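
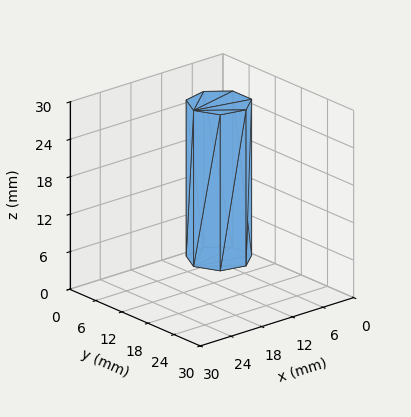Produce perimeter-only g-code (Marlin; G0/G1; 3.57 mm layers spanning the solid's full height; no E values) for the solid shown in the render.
Reading the render: the shape is a regular 7-sided prism (a cylinder approximated with 7 flat sides), circumscribed radius ≈ 5 mm, height ≈ 25 mm (dimensions read to the nearest mm from the axis ticks). For the g-code, the solid's height is divided into equal slices at the stated Δz and each level perimeter traced with G1 moves after a G0 lift.

; perimeter-only toolpath
G21 ; units = mm
G90 ; absolute positioning
G28 ; home
; layer 1
G0 Z3.57
G0 X10.00 Y5.00
G1 X8.12 Y8.91
G1 X3.89 Y9.87
G1 X0.50 Y7.17
G1 X0.50 Y2.83
G1 X3.89 Y0.13
G1 X8.12 Y1.09
G1 X10.00 Y5.00
; layer 2
G0 Z7.14
G0 X10.00 Y5.00
G1 X8.12 Y8.91
G1 X3.89 Y9.87
G1 X0.50 Y7.17
G1 X0.50 Y2.83
G1 X3.89 Y0.13
G1 X8.12 Y1.09
G1 X10.00 Y5.00
; layer 3
G0 Z10.71
G0 X10.00 Y5.00
G1 X8.12 Y8.91
G1 X3.89 Y9.87
G1 X0.50 Y7.17
G1 X0.50 Y2.83
G1 X3.89 Y0.13
G1 X8.12 Y1.09
G1 X10.00 Y5.00
; layer 4
G0 Z14.29
G0 X10.00 Y5.00
G1 X8.12 Y8.91
G1 X3.89 Y9.87
G1 X0.50 Y7.17
G1 X0.50 Y2.83
G1 X3.89 Y0.13
G1 X8.12 Y1.09
G1 X10.00 Y5.00
; layer 5
G0 Z17.86
G0 X10.00 Y5.00
G1 X8.12 Y8.91
G1 X3.89 Y9.87
G1 X0.50 Y7.17
G1 X0.50 Y2.83
G1 X3.89 Y0.13
G1 X8.12 Y1.09
G1 X10.00 Y5.00
; layer 6
G0 Z21.43
G0 X10.00 Y5.00
G1 X8.12 Y8.91
G1 X3.89 Y9.87
G1 X0.50 Y7.17
G1 X0.50 Y2.83
G1 X3.89 Y0.13
G1 X8.12 Y1.09
G1 X10.00 Y5.00
; layer 7
G0 Z25.00
G0 X10.00 Y5.00
G1 X8.12 Y8.91
G1 X3.89 Y9.87
G1 X0.50 Y7.17
G1 X0.50 Y2.83
G1 X3.89 Y0.13
G1 X8.12 Y1.09
G1 X10.00 Y5.00
M2 ; end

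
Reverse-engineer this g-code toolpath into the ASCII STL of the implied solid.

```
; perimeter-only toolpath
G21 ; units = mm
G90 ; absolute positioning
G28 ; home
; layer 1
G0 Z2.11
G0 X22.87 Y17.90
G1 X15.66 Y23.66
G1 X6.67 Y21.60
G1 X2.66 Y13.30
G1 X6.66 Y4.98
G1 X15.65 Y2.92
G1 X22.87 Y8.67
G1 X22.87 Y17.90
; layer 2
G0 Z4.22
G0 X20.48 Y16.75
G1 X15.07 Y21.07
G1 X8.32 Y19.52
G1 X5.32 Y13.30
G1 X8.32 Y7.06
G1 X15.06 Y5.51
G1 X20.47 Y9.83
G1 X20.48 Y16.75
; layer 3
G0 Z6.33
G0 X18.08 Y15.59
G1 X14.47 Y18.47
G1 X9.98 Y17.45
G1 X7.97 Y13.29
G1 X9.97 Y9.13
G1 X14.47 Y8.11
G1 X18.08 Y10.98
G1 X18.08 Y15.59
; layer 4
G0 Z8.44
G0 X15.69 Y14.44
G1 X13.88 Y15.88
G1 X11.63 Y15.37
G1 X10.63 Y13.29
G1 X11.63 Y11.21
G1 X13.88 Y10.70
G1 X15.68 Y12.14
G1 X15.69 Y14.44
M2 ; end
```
solid part
  facet normal 0.0000 0.0000 -1.0000
    outer loop
      vertex 5.01 23.68 0.00
      vertex 16.25 26.25 0.00
      vertex 25.27 19.05 0.00
    endloop
  endfacet
  facet normal 0.0000 0.0000 -1.0000
    outer loop
      vertex 0.00 13.30 0.00
      vertex 5.01 23.68 0.00
      vertex 25.27 19.05 0.00
    endloop
  endfacet
  facet normal 0.0000 0.0000 -1.0000
    outer loop
      vertex 5.00 2.90 0.00
      vertex 0.00 13.30 0.00
      vertex 25.27 19.05 0.00
    endloop
  endfacet
  facet normal 0.0000 0.0000 -1.0000
    outer loop
      vertex 16.24 0.33 0.00
      vertex 5.00 2.90 0.00
      vertex 25.27 19.05 0.00
    endloop
  endfacet
  facet normal 0.0000 0.0000 -1.0000
    outer loop
      vertex 25.26 7.52 0.00
      vertex 16.24 0.33 0.00
      vertex 25.27 19.05 0.00
    endloop
  endfacet
  facet normal 0.4124 0.5166 0.7504
    outer loop
      vertex 25.27 19.05 0.00
      vertex 16.25 26.25 0.00
      vertex 13.29 13.29 10.55
    endloop
  endfacet
  facet normal -0.1474 0.6444 0.7503
    outer loop
      vertex 16.25 26.25 0.00
      vertex 5.01 23.68 0.00
      vertex 13.29 13.29 10.55
    endloop
  endfacet
  facet normal -0.5954 0.2874 0.7503
    outer loop
      vertex 5.01 23.68 0.00
      vertex 0.00 13.30 0.00
      vertex 13.29 13.29 10.55
    endloop
  endfacet
  facet normal -0.5958 -0.2865 0.7503
    outer loop
      vertex 0.00 13.30 0.00
      vertex 5.00 2.90 0.00
      vertex 13.29 13.29 10.55
    endloop
  endfacet
  facet normal -0.1473 -0.6444 0.7504
    outer loop
      vertex 5.00 2.90 0.00
      vertex 16.24 0.33 0.00
      vertex 13.29 13.29 10.55
    endloop
  endfacet
  facet normal 0.4121 -0.5170 0.7503
    outer loop
      vertex 16.24 0.33 0.00
      vertex 25.26 7.52 0.00
      vertex 13.29 13.29 10.55
    endloop
  endfacet
  facet normal 0.6611 -0.0006 0.7503
    outer loop
      vertex 25.26 7.52 0.00
      vertex 25.27 19.05 0.00
      vertex 13.29 13.29 10.55
    endloop
  endfacet
endsolid part

The G0 Z moves step by Δz≈2.11 mm. The G1 loops shrink linearly with z, so the solid tapers from its base footprint up to z≈10.6. Closing with a flat bottom cap and the tapered top and triangulating gives 12 facets — a regular 7-sided pyramid, base circumscribed radius ≈ 13.3 mm, apex at z ≈ 10.6 mm.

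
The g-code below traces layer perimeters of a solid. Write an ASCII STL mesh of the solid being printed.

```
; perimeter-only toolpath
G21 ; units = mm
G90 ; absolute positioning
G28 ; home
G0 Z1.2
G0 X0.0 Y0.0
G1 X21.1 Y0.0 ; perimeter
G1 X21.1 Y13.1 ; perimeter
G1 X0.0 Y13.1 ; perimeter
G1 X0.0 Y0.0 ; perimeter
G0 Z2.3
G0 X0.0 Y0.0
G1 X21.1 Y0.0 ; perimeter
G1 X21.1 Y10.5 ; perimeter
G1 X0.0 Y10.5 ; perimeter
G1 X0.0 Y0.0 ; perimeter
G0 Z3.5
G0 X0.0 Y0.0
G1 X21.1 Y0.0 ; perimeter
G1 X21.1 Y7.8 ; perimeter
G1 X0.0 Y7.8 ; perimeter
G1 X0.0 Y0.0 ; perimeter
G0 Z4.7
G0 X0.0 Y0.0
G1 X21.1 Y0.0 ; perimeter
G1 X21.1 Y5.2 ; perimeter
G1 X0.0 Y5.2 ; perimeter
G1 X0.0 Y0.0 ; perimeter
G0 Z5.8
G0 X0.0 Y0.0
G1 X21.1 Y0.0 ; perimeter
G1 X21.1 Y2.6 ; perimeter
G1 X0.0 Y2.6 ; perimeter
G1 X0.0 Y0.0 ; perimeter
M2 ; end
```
solid part
  facet normal 0.0000 0.0000 -1.0000
    outer loop
      vertex 21.1 15.7 0.0
      vertex 21.1 0.0 0.0
      vertex 0.0 0.0 0.0
    endloop
  endfacet
  facet normal 0.0000 0.0000 -1.0000
    outer loop
      vertex 0.0 15.7 0.0
      vertex 21.1 15.7 0.0
      vertex 0.0 0.0 0.0
    endloop
  endfacet
  facet normal 0.0000 -1.0000 0.0000
    outer loop
      vertex 0.0 0.0 0.0
      vertex 21.1 0.0 0.0
      vertex 21.1 0.0 7.0
    endloop
  endfacet
  facet normal 0.0000 -1.0000 0.0000
    outer loop
      vertex 0.0 0.0 0.0
      vertex 21.1 0.0 7.0
      vertex 0.0 0.0 7.0
    endloop
  endfacet
  facet normal 0.0000 0.4072 0.9133
    outer loop
      vertex 0.0 0.0 7.0
      vertex 21.1 0.0 7.0
      vertex 21.1 15.7 0.0
    endloop
  endfacet
  facet normal 0.0000 0.4072 0.9133
    outer loop
      vertex 0.0 0.0 7.0
      vertex 21.1 15.7 0.0
      vertex 0.0 15.7 0.0
    endloop
  endfacet
  facet normal -1.0000 0.0000 0.0000
    outer loop
      vertex 0.0 0.0 7.0
      vertex 0.0 15.7 0.0
      vertex 0.0 0.0 0.0
    endloop
  endfacet
  facet normal 1.0000 0.0000 0.0000
    outer loop
      vertex 21.1 0.0 0.0
      vertex 21.1 15.7 0.0
      vertex 21.1 0.0 7.0
    endloop
  endfacet
endsolid part

The G0 Z moves step by Δz≈1.2 mm. The G1 loops shrink linearly with z, so the solid tapers from its base footprint up to z≈7. Closing with a flat bottom cap and the tapered top and triangulating gives 8 facets — a wedge (ramp): 21.1 × 15.7 mm base, rising to 7 mm along the y=0 edge and sloping linearly to z=0 at y=15.7.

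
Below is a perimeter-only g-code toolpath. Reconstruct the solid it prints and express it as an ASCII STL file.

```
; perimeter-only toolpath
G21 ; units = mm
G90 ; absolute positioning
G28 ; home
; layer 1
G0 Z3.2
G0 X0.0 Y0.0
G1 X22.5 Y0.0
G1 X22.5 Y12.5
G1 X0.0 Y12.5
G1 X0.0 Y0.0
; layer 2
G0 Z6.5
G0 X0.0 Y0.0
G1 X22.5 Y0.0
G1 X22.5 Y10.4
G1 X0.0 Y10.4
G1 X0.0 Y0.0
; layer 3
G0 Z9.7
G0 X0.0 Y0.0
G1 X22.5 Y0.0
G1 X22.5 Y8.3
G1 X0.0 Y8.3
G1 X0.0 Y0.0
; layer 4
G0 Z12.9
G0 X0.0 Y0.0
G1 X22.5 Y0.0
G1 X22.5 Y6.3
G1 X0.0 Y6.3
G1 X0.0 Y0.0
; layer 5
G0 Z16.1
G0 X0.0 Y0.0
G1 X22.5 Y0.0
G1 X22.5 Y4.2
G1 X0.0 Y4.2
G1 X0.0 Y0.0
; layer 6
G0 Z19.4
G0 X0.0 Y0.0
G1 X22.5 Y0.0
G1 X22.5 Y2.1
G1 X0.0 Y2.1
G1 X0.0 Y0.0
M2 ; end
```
solid part
  facet normal 0.0000 0.0000 -1.0000
    outer loop
      vertex 22.5 14.6 0.0
      vertex 22.5 0.0 0.0
      vertex 0.0 0.0 0.0
    endloop
  endfacet
  facet normal 0.0000 0.0000 -1.0000
    outer loop
      vertex 0.0 14.6 0.0
      vertex 22.5 14.6 0.0
      vertex 0.0 0.0 0.0
    endloop
  endfacet
  facet normal 0.0000 -1.0000 0.0000
    outer loop
      vertex 0.0 0.0 0.0
      vertex 22.5 0.0 0.0
      vertex 22.5 0.0 22.6
    endloop
  endfacet
  facet normal 0.0000 -1.0000 0.0000
    outer loop
      vertex 0.0 0.0 0.0
      vertex 22.5 0.0 22.6
      vertex 0.0 0.0 22.6
    endloop
  endfacet
  facet normal 0.0000 0.8400 0.5426
    outer loop
      vertex 0.0 0.0 22.6
      vertex 22.5 0.0 22.6
      vertex 22.5 14.6 0.0
    endloop
  endfacet
  facet normal 0.0000 0.8400 0.5426
    outer loop
      vertex 0.0 0.0 22.6
      vertex 22.5 14.6 0.0
      vertex 0.0 14.6 0.0
    endloop
  endfacet
  facet normal -1.0000 0.0000 0.0000
    outer loop
      vertex 0.0 0.0 22.6
      vertex 0.0 14.6 0.0
      vertex 0.0 0.0 0.0
    endloop
  endfacet
  facet normal 1.0000 0.0000 0.0000
    outer loop
      vertex 22.5 0.0 0.0
      vertex 22.5 14.6 0.0
      vertex 22.5 0.0 22.6
    endloop
  endfacet
endsolid part

The G0 Z moves step by Δz≈3.2 mm. The G1 loops shrink linearly with z, so the solid tapers from its base footprint up to z≈22.6. Closing with a flat bottom cap and the tapered top and triangulating gives 8 facets — a wedge (ramp): 22.5 × 14.6 mm base, rising to 22.6 mm along the y=0 edge and sloping linearly to z=0 at y=14.6.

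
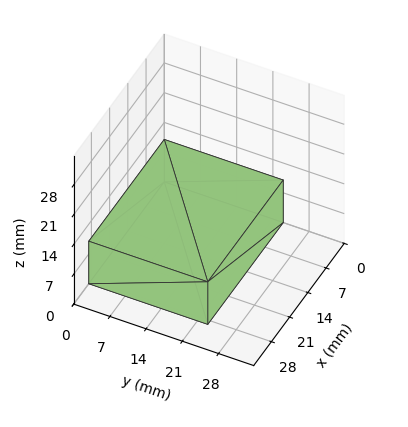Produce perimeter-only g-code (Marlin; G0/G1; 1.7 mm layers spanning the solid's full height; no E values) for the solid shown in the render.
Reading the render: the shape is a rectangular box, roughly 29 × 23 mm footprint and 10 mm tall (dimensions read to the nearest mm from the axis ticks). For the g-code, the solid's height is divided into equal slices at the stated Δz and each level perimeter traced with G1 moves after a G0 lift.

; perimeter-only toolpath
G21 ; units = mm
G90 ; absolute positioning
G28 ; home
; layer 1
G0 Z1.7
G0 X0.0 Y0.0
G1 X29.0 Y0.0
G1 X29.0 Y23.0
G1 X0.0 Y23.0
G1 X0.0 Y0.0
; layer 2
G0 Z3.3
G0 X0.0 Y0.0
G1 X29.0 Y0.0
G1 X29.0 Y23.0
G1 X0.0 Y23.0
G1 X0.0 Y0.0
; layer 3
G0 Z5.0
G0 X0.0 Y0.0
G1 X29.0 Y0.0
G1 X29.0 Y23.0
G1 X0.0 Y23.0
G1 X0.0 Y0.0
; layer 4
G0 Z6.7
G0 X0.0 Y0.0
G1 X29.0 Y0.0
G1 X29.0 Y23.0
G1 X0.0 Y23.0
G1 X0.0 Y0.0
; layer 5
G0 Z8.3
G0 X0.0 Y0.0
G1 X29.0 Y0.0
G1 X29.0 Y23.0
G1 X0.0 Y23.0
G1 X0.0 Y0.0
; layer 6
G0 Z10.0
G0 X0.0 Y0.0
G1 X29.0 Y0.0
G1 X29.0 Y23.0
G1 X0.0 Y23.0
G1 X0.0 Y0.0
M2 ; end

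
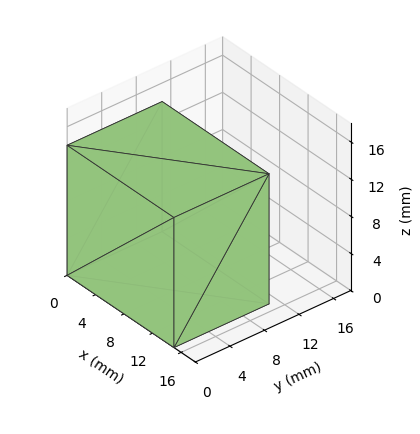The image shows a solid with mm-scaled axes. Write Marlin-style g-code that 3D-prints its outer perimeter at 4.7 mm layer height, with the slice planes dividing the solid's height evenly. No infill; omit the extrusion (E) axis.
Reading the render: the shape is a rectangular box, roughly 15 × 11 mm footprint and 14 mm tall (dimensions read to the nearest mm from the axis ticks). For the g-code, the solid's height is divided into equal slices at the stated Δz and each level perimeter traced with G1 moves after a G0 lift.

; perimeter-only toolpath
G21 ; units = mm
G90 ; absolute positioning
G28 ; home
; layer 1
G0 Z4.7
G0 X0.0 Y0.0
G1 X15.0 Y0.0
G1 X15.0 Y11.0
G1 X0.0 Y11.0
G1 X0.0 Y0.0
; layer 2
G0 Z9.3
G0 X0.0 Y0.0
G1 X15.0 Y0.0
G1 X15.0 Y11.0
G1 X0.0 Y11.0
G1 X0.0 Y0.0
; layer 3
G0 Z14.0
G0 X0.0 Y0.0
G1 X15.0 Y0.0
G1 X15.0 Y11.0
G1 X0.0 Y11.0
G1 X0.0 Y0.0
M2 ; end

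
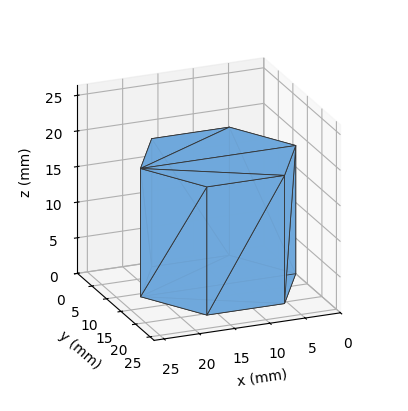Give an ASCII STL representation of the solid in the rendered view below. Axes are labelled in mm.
Reading the render: the shape is a regular 6-sided prism (a cylinder approximated with 6 flat sides), circumscribed radius ≈ 11 mm, height ≈ 18 mm (dimensions read to the nearest mm from the axis ticks). For the STL, each face is triangulated and given an outward normal.

solid part
  facet normal 0.0000 0.0000 -1.0000
    outer loop
      vertex 5.5 20.5 0.0
      vertex 16.5 20.5 0.0
      vertex 22.0 11.0 0.0
    endloop
  endfacet
  facet normal 0.0000 0.0000 -1.0000
    outer loop
      vertex 0.0 11.0 0.0
      vertex 5.5 20.5 0.0
      vertex 22.0 11.0 0.0
    endloop
  endfacet
  facet normal 0.0000 0.0000 -1.0000
    outer loop
      vertex 5.5 1.5 0.0
      vertex 0.0 11.0 0.0
      vertex 22.0 11.0 0.0
    endloop
  endfacet
  facet normal 0.0000 0.0000 -1.0000
    outer loop
      vertex 16.5 1.5 0.0
      vertex 5.5 1.5 0.0
      vertex 22.0 11.0 0.0
    endloop
  endfacet
  facet normal 0.0000 0.0000 1.0000
    outer loop
      vertex 22.0 11.0 18.0
      vertex 16.5 20.5 18.0
      vertex 5.5 20.5 18.0
    endloop
  endfacet
  facet normal 0.0000 0.0000 1.0000
    outer loop
      vertex 22.0 11.0 18.0
      vertex 5.5 20.5 18.0
      vertex 0.0 11.0 18.0
    endloop
  endfacet
  facet normal 0.0000 0.0000 1.0000
    outer loop
      vertex 22.0 11.0 18.0
      vertex 0.0 11.0 18.0
      vertex 5.5 1.5 18.0
    endloop
  endfacet
  facet normal 0.0000 0.0000 1.0000
    outer loop
      vertex 22.0 11.0 18.0
      vertex 5.5 1.5 18.0
      vertex 16.5 1.5 18.0
    endloop
  endfacet
  facet normal 0.8654 0.5010 0.0000
    outer loop
      vertex 22.0 11.0 0.0
      vertex 16.5 20.5 0.0
      vertex 16.5 20.5 18.0
    endloop
  endfacet
  facet normal 0.8654 0.5010 0.0000
    outer loop
      vertex 22.0 11.0 0.0
      vertex 16.5 20.5 18.0
      vertex 22.0 11.0 18.0
    endloop
  endfacet
  facet normal 0.0000 1.0000 0.0000
    outer loop
      vertex 16.5 20.5 0.0
      vertex 5.5 20.5 0.0
      vertex 5.5 20.5 18.0
    endloop
  endfacet
  facet normal 0.0000 1.0000 0.0000
    outer loop
      vertex 16.5 20.5 0.0
      vertex 5.5 20.5 18.0
      vertex 16.5 20.5 18.0
    endloop
  endfacet
  facet normal -0.8654 0.5010 0.0000
    outer loop
      vertex 5.5 20.5 0.0
      vertex 0.0 11.0 0.0
      vertex 0.0 11.0 18.0
    endloop
  endfacet
  facet normal -0.8654 0.5010 0.0000
    outer loop
      vertex 5.5 20.5 0.0
      vertex 0.0 11.0 18.0
      vertex 5.5 20.5 18.0
    endloop
  endfacet
  facet normal -0.8654 -0.5010 0.0000
    outer loop
      vertex 0.0 11.0 0.0
      vertex 5.5 1.5 0.0
      vertex 5.5 1.5 18.0
    endloop
  endfacet
  facet normal -0.8654 -0.5010 0.0000
    outer loop
      vertex 0.0 11.0 0.0
      vertex 5.5 1.5 18.0
      vertex 0.0 11.0 18.0
    endloop
  endfacet
  facet normal 0.0000 -1.0000 0.0000
    outer loop
      vertex 5.5 1.5 0.0
      vertex 16.5 1.5 0.0
      vertex 16.5 1.5 18.0
    endloop
  endfacet
  facet normal 0.0000 -1.0000 0.0000
    outer loop
      vertex 5.5 1.5 0.0
      vertex 16.5 1.5 18.0
      vertex 5.5 1.5 18.0
    endloop
  endfacet
  facet normal 0.8654 -0.5010 0.0000
    outer loop
      vertex 16.5 1.5 0.0
      vertex 22.0 11.0 0.0
      vertex 22.0 11.0 18.0
    endloop
  endfacet
  facet normal 0.8654 -0.5010 0.0000
    outer loop
      vertex 16.5 1.5 0.0
      vertex 22.0 11.0 18.0
      vertex 16.5 1.5 18.0
    endloop
  endfacet
endsolid part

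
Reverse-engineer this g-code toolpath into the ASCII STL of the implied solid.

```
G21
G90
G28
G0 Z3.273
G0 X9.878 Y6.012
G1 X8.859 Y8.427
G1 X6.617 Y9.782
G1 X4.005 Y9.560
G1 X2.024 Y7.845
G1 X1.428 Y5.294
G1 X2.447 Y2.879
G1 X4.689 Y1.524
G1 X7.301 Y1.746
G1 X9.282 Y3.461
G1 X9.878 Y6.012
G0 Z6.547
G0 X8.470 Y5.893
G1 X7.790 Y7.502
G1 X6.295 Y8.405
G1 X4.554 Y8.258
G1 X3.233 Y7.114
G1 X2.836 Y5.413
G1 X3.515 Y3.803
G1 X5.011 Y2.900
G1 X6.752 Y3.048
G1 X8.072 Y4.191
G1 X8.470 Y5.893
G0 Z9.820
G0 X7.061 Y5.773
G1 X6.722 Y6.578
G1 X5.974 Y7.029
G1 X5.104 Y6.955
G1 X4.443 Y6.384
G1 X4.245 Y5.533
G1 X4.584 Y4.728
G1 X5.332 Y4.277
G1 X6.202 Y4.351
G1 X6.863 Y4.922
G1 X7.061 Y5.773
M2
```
solid part
  facet normal 0.0000 0.0000 -1.0000
    outer loop
      vertex 6.938 11.158 0.000
      vertex 9.928 9.352 0.000
      vertex 11.286 6.132 0.000
    endloop
  endfacet
  facet normal 0.0000 0.0000 -1.0000
    outer loop
      vertex 3.456 10.862 0.000
      vertex 6.938 11.158 0.000
      vertex 11.286 6.132 0.000
    endloop
  endfacet
  facet normal 0.0000 0.0000 -1.0000
    outer loop
      vertex 0.814 8.576 0.000
      vertex 3.456 10.862 0.000
      vertex 11.286 6.132 0.000
    endloop
  endfacet
  facet normal 0.0000 0.0000 -1.0000
    outer loop
      vertex 0.020 5.174 0.000
      vertex 0.814 8.576 0.000
      vertex 11.286 6.132 0.000
    endloop
  endfacet
  facet normal 0.0000 0.0000 -1.0000
    outer loop
      vertex 1.378 1.954 0.000
      vertex 0.020 5.174 0.000
      vertex 11.286 6.132 0.000
    endloop
  endfacet
  facet normal 0.0000 0.0000 -1.0000
    outer loop
      vertex 4.368 0.148 0.000
      vertex 1.378 1.954 0.000
      vertex 11.286 6.132 0.000
    endloop
  endfacet
  facet normal 0.0000 0.0000 -1.0000
    outer loop
      vertex 7.850 0.444 0.000
      vertex 4.368 0.148 0.000
      vertex 11.286 6.132 0.000
    endloop
  endfacet
  facet normal 0.0000 0.0000 -1.0000
    outer loop
      vertex 10.492 2.730 0.000
      vertex 7.850 0.444 0.000
      vertex 11.286 6.132 0.000
    endloop
  endfacet
  facet normal 0.8524 0.3595 0.3798
    outer loop
      vertex 11.286 6.132 0.000
      vertex 9.928 9.352 0.000
      vertex 5.653 5.653 13.094
    endloop
  endfacet
  facet normal 0.4783 0.7918 0.3798
    outer loop
      vertex 9.928 9.352 0.000
      vertex 6.938 11.158 0.000
      vertex 5.653 5.653 13.094
    endloop
  endfacet
  facet normal -0.0784 0.9217 0.3798
    outer loop
      vertex 6.938 11.158 0.000
      vertex 3.456 10.862 0.000
      vertex 5.653 5.653 13.094
    endloop
  endfacet
  facet normal -0.6053 0.6995 0.3798
    outer loop
      vertex 3.456 10.862 0.000
      vertex 0.814 8.576 0.000
      vertex 5.653 5.653 13.094
    endloop
  endfacet
  facet normal -0.9008 0.2102 0.3798
    outer loop
      vertex 0.814 8.576 0.000
      vertex 0.020 5.174 0.000
      vertex 5.653 5.653 13.094
    endloop
  endfacet
  facet normal -0.8524 -0.3595 0.3798
    outer loop
      vertex 0.020 5.174 0.000
      vertex 1.378 1.954 0.000
      vertex 5.653 5.653 13.094
    endloop
  endfacet
  facet normal -0.4783 -0.7918 0.3798
    outer loop
      vertex 1.378 1.954 0.000
      vertex 4.368 0.148 0.000
      vertex 5.653 5.653 13.094
    endloop
  endfacet
  facet normal 0.0784 -0.9217 0.3798
    outer loop
      vertex 4.368 0.148 0.000
      vertex 7.850 0.444 0.000
      vertex 5.653 5.653 13.094
    endloop
  endfacet
  facet normal 0.6053 -0.6995 0.3798
    outer loop
      vertex 7.850 0.444 0.000
      vertex 10.492 2.730 0.000
      vertex 5.653 5.653 13.094
    endloop
  endfacet
  facet normal 0.9008 -0.2102 0.3798
    outer loop
      vertex 10.492 2.730 0.000
      vertex 11.286 6.132 0.000
      vertex 5.653 5.653 13.094
    endloop
  endfacet
endsolid part

The G0 Z moves step by Δz≈3.273 mm. The G1 loops shrink linearly with z, so the solid tapers from its base footprint up to z≈13.1. Closing with a flat bottom cap and the tapered top and triangulating gives 18 facets — a regular 10-sided pyramid, base circumscribed radius ≈ 5.65 mm, apex at z ≈ 13.1 mm.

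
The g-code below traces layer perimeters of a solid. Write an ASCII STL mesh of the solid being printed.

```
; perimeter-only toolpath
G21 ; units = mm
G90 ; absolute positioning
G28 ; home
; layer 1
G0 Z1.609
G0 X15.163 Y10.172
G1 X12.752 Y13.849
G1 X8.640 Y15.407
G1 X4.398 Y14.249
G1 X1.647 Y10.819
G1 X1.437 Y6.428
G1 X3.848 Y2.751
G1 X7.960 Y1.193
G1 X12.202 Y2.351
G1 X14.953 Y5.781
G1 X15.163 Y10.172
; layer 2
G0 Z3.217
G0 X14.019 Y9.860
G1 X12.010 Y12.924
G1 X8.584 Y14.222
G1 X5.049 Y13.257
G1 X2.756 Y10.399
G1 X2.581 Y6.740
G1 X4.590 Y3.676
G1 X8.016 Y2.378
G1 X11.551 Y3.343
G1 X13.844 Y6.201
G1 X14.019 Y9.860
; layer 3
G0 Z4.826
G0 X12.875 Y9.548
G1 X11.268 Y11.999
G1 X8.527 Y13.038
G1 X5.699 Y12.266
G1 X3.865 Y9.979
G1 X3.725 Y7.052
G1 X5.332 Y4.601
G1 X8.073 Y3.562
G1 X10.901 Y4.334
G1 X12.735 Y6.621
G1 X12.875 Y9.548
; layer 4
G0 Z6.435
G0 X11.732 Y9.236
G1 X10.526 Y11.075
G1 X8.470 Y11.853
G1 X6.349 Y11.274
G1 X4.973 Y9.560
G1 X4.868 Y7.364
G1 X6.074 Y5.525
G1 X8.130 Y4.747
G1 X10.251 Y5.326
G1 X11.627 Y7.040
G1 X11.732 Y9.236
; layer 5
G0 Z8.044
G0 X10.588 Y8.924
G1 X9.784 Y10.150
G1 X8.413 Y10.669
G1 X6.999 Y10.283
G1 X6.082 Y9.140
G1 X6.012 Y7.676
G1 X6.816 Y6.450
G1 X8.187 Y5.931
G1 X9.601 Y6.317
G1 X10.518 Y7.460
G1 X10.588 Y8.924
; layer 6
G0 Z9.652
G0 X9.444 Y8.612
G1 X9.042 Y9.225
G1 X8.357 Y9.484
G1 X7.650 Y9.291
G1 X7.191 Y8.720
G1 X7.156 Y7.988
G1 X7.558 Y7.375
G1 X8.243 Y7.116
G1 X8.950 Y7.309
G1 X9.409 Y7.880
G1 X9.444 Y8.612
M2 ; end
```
solid part
  facet normal 0.0000 0.0000 -1.0000
    outer loop
      vertex 8.697 16.591 0.000
      vertex 13.494 14.774 0.000
      vertex 16.307 10.484 0.000
    endloop
  endfacet
  facet normal 0.0000 0.0000 -1.0000
    outer loop
      vertex 3.748 15.240 0.000
      vertex 8.697 16.591 0.000
      vertex 16.307 10.484 0.000
    endloop
  endfacet
  facet normal 0.0000 0.0000 -1.0000
    outer loop
      vertex 0.538 11.239 0.000
      vertex 3.748 15.240 0.000
      vertex 16.307 10.484 0.000
    endloop
  endfacet
  facet normal 0.0000 0.0000 -1.0000
    outer loop
      vertex 0.293 6.116 0.000
      vertex 0.538 11.239 0.000
      vertex 16.307 10.484 0.000
    endloop
  endfacet
  facet normal 0.0000 0.0000 -1.0000
    outer loop
      vertex 3.106 1.826 0.000
      vertex 0.293 6.116 0.000
      vertex 16.307 10.484 0.000
    endloop
  endfacet
  facet normal 0.0000 0.0000 -1.0000
    outer loop
      vertex 7.903 0.009 0.000
      vertex 3.106 1.826 0.000
      vertex 16.307 10.484 0.000
    endloop
  endfacet
  facet normal 0.0000 0.0000 -1.0000
    outer loop
      vertex 12.852 1.360 0.000
      vertex 7.903 0.009 0.000
      vertex 16.307 10.484 0.000
    endloop
  endfacet
  facet normal 0.0000 0.0000 -1.0000
    outer loop
      vertex 16.062 5.361 0.000
      vertex 12.852 1.360 0.000
      vertex 16.307 10.484 0.000
    endloop
  endfacet
  facet normal 0.6848 0.4490 0.5740
    outer loop
      vertex 16.307 10.484 0.000
      vertex 13.494 14.774 0.000
      vertex 8.300 8.300 11.261
    endloop
  endfacet
  facet normal 0.2901 0.7658 0.5740
    outer loop
      vertex 13.494 14.774 0.000
      vertex 8.697 16.591 0.000
      vertex 8.300 8.300 11.261
    endloop
  endfacet
  facet normal -0.2156 0.7899 0.5740
    outer loop
      vertex 8.697 16.591 0.000
      vertex 3.748 15.240 0.000
      vertex 8.300 8.300 11.261
    endloop
  endfacet
  facet normal -0.6387 0.5124 0.5740
    outer loop
      vertex 3.748 15.240 0.000
      vertex 0.538 11.239 0.000
      vertex 8.300 8.300 11.261
    endloop
  endfacet
  facet normal -0.8179 0.0391 0.5740
    outer loop
      vertex 0.538 11.239 0.000
      vertex 0.293 6.116 0.000
      vertex 8.300 8.300 11.261
    endloop
  endfacet
  facet normal -0.6848 -0.4490 0.5740
    outer loop
      vertex 0.293 6.116 0.000
      vertex 3.106 1.826 0.000
      vertex 8.300 8.300 11.261
    endloop
  endfacet
  facet normal -0.2901 -0.7658 0.5740
    outer loop
      vertex 3.106 1.826 0.000
      vertex 7.903 0.009 0.000
      vertex 8.300 8.300 11.261
    endloop
  endfacet
  facet normal 0.2156 -0.7899 0.5740
    outer loop
      vertex 7.903 0.009 0.000
      vertex 12.852 1.360 0.000
      vertex 8.300 8.300 11.261
    endloop
  endfacet
  facet normal 0.6387 -0.5124 0.5740
    outer loop
      vertex 12.852 1.360 0.000
      vertex 16.062 5.361 0.000
      vertex 8.300 8.300 11.261
    endloop
  endfacet
  facet normal 0.8179 -0.0391 0.5740
    outer loop
      vertex 16.062 5.361 0.000
      vertex 16.307 10.484 0.000
      vertex 8.300 8.300 11.261
    endloop
  endfacet
endsolid part

The G0 Z moves step by Δz≈1.609 mm. The G1 loops shrink linearly with z, so the solid tapers from its base footprint up to z≈11.3. Closing with a flat bottom cap and the tapered top and triangulating gives 18 facets — a regular 10-sided pyramid, base circumscribed radius ≈ 8.3 mm, apex at z ≈ 11.3 mm.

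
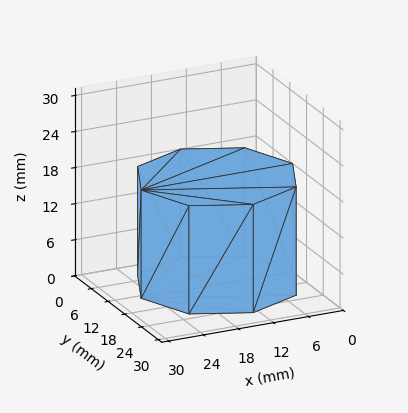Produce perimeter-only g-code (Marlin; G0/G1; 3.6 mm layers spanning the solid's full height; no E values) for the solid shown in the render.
Reading the render: the shape is a regular 8-sided prism (a cylinder approximated with 8 flat sides), circumscribed radius ≈ 13 mm, height ≈ 18 mm (dimensions read to the nearest mm from the axis ticks). For the g-code, the solid's height is divided into equal slices at the stated Δz and each level perimeter traced with G1 moves after a G0 lift.

; perimeter-only toolpath
G21 ; units = mm
G90 ; absolute positioning
G28 ; home
; layer 1
G0 Z3.6
G0 X26.0 Y13.0
G1 X22.2 Y22.2
G1 X13.0 Y26.0
G1 X3.8 Y22.2
G1 X0.0 Y13.0
G1 X3.8 Y3.8
G1 X13.0 Y0.0
G1 X22.2 Y3.8
G1 X26.0 Y13.0
; layer 2
G0 Z7.2
G0 X26.0 Y13.0
G1 X22.2 Y22.2
G1 X13.0 Y26.0
G1 X3.8 Y22.2
G1 X0.0 Y13.0
G1 X3.8 Y3.8
G1 X13.0 Y0.0
G1 X22.2 Y3.8
G1 X26.0 Y13.0
; layer 3
G0 Z10.8
G0 X26.0 Y13.0
G1 X22.2 Y22.2
G1 X13.0 Y26.0
G1 X3.8 Y22.2
G1 X0.0 Y13.0
G1 X3.8 Y3.8
G1 X13.0 Y0.0
G1 X22.2 Y3.8
G1 X26.0 Y13.0
; layer 4
G0 Z14.4
G0 X26.0 Y13.0
G1 X22.2 Y22.2
G1 X13.0 Y26.0
G1 X3.8 Y22.2
G1 X0.0 Y13.0
G1 X3.8 Y3.8
G1 X13.0 Y0.0
G1 X22.2 Y3.8
G1 X26.0 Y13.0
; layer 5
G0 Z18.0
G0 X26.0 Y13.0
G1 X22.2 Y22.2
G1 X13.0 Y26.0
G1 X3.8 Y22.2
G1 X0.0 Y13.0
G1 X3.8 Y3.8
G1 X13.0 Y0.0
G1 X22.2 Y3.8
G1 X26.0 Y13.0
M2 ; end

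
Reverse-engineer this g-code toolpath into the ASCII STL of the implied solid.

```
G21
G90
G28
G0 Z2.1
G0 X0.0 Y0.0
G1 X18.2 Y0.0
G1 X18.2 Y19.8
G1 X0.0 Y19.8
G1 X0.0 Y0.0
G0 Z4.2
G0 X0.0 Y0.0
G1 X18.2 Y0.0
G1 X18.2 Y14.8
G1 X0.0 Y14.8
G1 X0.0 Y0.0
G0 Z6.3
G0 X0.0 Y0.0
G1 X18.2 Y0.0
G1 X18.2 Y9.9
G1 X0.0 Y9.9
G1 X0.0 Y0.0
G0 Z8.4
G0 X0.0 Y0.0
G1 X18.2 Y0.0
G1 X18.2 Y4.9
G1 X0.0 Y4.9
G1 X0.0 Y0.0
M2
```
solid part
  facet normal 0.0000 0.0000 -1.0000
    outer loop
      vertex 18.2 24.7 0.0
      vertex 18.2 0.0 0.0
      vertex 0.0 0.0 0.0
    endloop
  endfacet
  facet normal 0.0000 0.0000 -1.0000
    outer loop
      vertex 0.0 24.7 0.0
      vertex 18.2 24.7 0.0
      vertex 0.0 0.0 0.0
    endloop
  endfacet
  facet normal 0.0000 -1.0000 0.0000
    outer loop
      vertex 0.0 0.0 0.0
      vertex 18.2 0.0 0.0
      vertex 18.2 0.0 10.5
    endloop
  endfacet
  facet normal 0.0000 -1.0000 0.0000
    outer loop
      vertex 0.0 0.0 0.0
      vertex 18.2 0.0 10.5
      vertex 0.0 0.0 10.5
    endloop
  endfacet
  facet normal 0.0000 0.3912 0.9203
    outer loop
      vertex 0.0 0.0 10.5
      vertex 18.2 0.0 10.5
      vertex 18.2 24.7 0.0
    endloop
  endfacet
  facet normal 0.0000 0.3912 0.9203
    outer loop
      vertex 0.0 0.0 10.5
      vertex 18.2 24.7 0.0
      vertex 0.0 24.7 0.0
    endloop
  endfacet
  facet normal -1.0000 0.0000 0.0000
    outer loop
      vertex 0.0 0.0 10.5
      vertex 0.0 24.7 0.0
      vertex 0.0 0.0 0.0
    endloop
  endfacet
  facet normal 1.0000 0.0000 0.0000
    outer loop
      vertex 18.2 0.0 0.0
      vertex 18.2 24.7 0.0
      vertex 18.2 0.0 10.5
    endloop
  endfacet
endsolid part

The G0 Z moves step by Δz≈2.1 mm. The G1 loops shrink linearly with z, so the solid tapers from its base footprint up to z≈10.5. Closing with a flat bottom cap and the tapered top and triangulating gives 8 facets — a wedge (ramp): 18.2 × 24.7 mm base, rising to 10.5 mm along the y=0 edge and sloping linearly to z=0 at y=24.7.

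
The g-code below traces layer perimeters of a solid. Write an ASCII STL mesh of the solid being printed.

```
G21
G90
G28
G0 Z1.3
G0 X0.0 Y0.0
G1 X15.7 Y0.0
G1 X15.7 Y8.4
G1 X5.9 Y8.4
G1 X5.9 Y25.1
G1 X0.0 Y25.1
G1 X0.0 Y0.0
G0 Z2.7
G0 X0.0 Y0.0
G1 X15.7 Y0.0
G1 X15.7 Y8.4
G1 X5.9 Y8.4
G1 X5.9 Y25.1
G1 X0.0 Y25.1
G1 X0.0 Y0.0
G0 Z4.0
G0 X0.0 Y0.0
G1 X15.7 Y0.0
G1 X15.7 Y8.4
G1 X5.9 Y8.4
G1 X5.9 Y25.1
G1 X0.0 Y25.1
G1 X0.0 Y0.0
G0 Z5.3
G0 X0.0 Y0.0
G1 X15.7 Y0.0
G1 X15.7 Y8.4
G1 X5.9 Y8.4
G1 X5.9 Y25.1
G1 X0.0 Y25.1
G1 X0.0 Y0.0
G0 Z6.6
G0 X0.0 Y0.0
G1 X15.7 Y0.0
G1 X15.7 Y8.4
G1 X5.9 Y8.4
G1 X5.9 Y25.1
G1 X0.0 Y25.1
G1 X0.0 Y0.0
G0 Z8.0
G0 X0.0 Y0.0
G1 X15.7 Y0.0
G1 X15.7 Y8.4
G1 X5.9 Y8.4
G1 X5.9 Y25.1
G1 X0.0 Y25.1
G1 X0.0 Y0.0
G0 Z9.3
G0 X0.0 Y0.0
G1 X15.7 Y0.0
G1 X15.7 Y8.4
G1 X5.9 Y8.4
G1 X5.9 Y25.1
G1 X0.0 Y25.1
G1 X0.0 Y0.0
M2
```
solid part
  facet normal 0.0000 0.0000 -1.0000
    outer loop
      vertex 15.7 8.4 0.0
      vertex 15.7 0.0 0.0
      vertex 0.0 0.0 0.0
    endloop
  endfacet
  facet normal 0.0000 0.0000 -1.0000
    outer loop
      vertex 5.9 8.4 0.0
      vertex 15.7 8.4 0.0
      vertex 0.0 0.0 0.0
    endloop
  endfacet
  facet normal 0.0000 0.0000 -1.0000
    outer loop
      vertex 5.9 25.1 0.0
      vertex 5.9 8.4 0.0
      vertex 0.0 0.0 0.0
    endloop
  endfacet
  facet normal 0.0000 0.0000 -1.0000
    outer loop
      vertex 0.0 25.1 0.0
      vertex 5.9 25.1 0.0
      vertex 0.0 0.0 0.0
    endloop
  endfacet
  facet normal 0.0000 0.0000 1.0000
    outer loop
      vertex 0.0 0.0 9.3
      vertex 15.7 0.0 9.3
      vertex 15.7 8.4 9.3
    endloop
  endfacet
  facet normal 0.0000 0.0000 1.0000
    outer loop
      vertex 0.0 0.0 9.3
      vertex 15.7 8.4 9.3
      vertex 5.9 8.4 9.3
    endloop
  endfacet
  facet normal 0.0000 0.0000 1.0000
    outer loop
      vertex 0.0 0.0 9.3
      vertex 5.9 8.4 9.3
      vertex 5.9 25.1 9.3
    endloop
  endfacet
  facet normal 0.0000 0.0000 1.0000
    outer loop
      vertex 0.0 0.0 9.3
      vertex 5.9 25.1 9.3
      vertex 0.0 25.1 9.3
    endloop
  endfacet
  facet normal 0.0000 -1.0000 0.0000
    outer loop
      vertex 0.0 0.0 0.0
      vertex 15.7 0.0 0.0
      vertex 15.7 0.0 9.3
    endloop
  endfacet
  facet normal 0.0000 -1.0000 0.0000
    outer loop
      vertex 0.0 0.0 0.0
      vertex 15.7 0.0 9.3
      vertex 0.0 0.0 9.3
    endloop
  endfacet
  facet normal 1.0000 0.0000 0.0000
    outer loop
      vertex 15.7 0.0 0.0
      vertex 15.7 8.4 0.0
      vertex 15.7 8.4 9.3
    endloop
  endfacet
  facet normal 1.0000 0.0000 0.0000
    outer loop
      vertex 15.7 0.0 0.0
      vertex 15.7 8.4 9.3
      vertex 15.7 0.0 9.3
    endloop
  endfacet
  facet normal 0.0000 1.0000 0.0000
    outer loop
      vertex 15.7 8.4 0.0
      vertex 5.9 8.4 0.0
      vertex 5.9 8.4 9.3
    endloop
  endfacet
  facet normal 0.0000 1.0000 0.0000
    outer loop
      vertex 15.7 8.4 0.0
      vertex 5.9 8.4 9.3
      vertex 15.7 8.4 9.3
    endloop
  endfacet
  facet normal 1.0000 0.0000 0.0000
    outer loop
      vertex 5.9 8.4 0.0
      vertex 5.9 25.1 0.0
      vertex 5.9 25.1 9.3
    endloop
  endfacet
  facet normal 1.0000 0.0000 0.0000
    outer loop
      vertex 5.9 8.4 0.0
      vertex 5.9 25.1 9.3
      vertex 5.9 8.4 9.3
    endloop
  endfacet
  facet normal 0.0000 1.0000 0.0000
    outer loop
      vertex 5.9 25.1 0.0
      vertex 0.0 25.1 0.0
      vertex 0.0 25.1 9.3
    endloop
  endfacet
  facet normal 0.0000 1.0000 0.0000
    outer loop
      vertex 5.9 25.1 0.0
      vertex 0.0 25.1 9.3
      vertex 5.9 25.1 9.3
    endloop
  endfacet
  facet normal -1.0000 0.0000 0.0000
    outer loop
      vertex 0.0 25.1 0.0
      vertex 0.0 0.0 0.0
      vertex 0.0 0.0 9.3
    endloop
  endfacet
  facet normal -1.0000 0.0000 0.0000
    outer loop
      vertex 0.0 25.1 0.0
      vertex 0.0 0.0 9.3
      vertex 0.0 25.1 9.3
    endloop
  endfacet
endsolid part

The G0 Z moves step by Δz≈1.3 mm. Every layer's G1 loop is the same polygon, so the solid is a straight extrusion of it from z=0 to z≈9.3. Closing with flat bottom and top caps and triangulating gives 20 facets — an L-shaped prism: outer 15.7 × 25.1 mm, arm thicknesses ≈ 8.4 mm (horizontal) and 5.9 mm (vertical), extruded 9.3 mm in z.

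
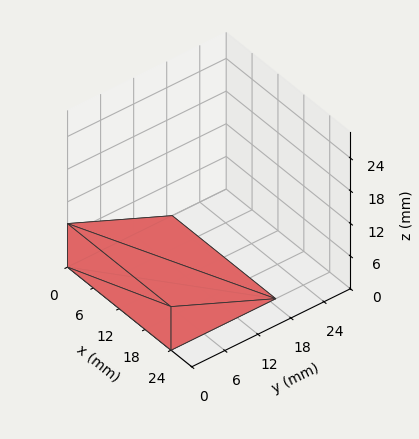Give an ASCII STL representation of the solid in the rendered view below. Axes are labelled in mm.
Reading the render: the shape is a wedge (ramp): 24 × 19 mm base, rising to 8 mm along the y=0 edge and sloping linearly to z=0 at y=19 (dimensions read to the nearest mm from the axis ticks). For the STL, each face is triangulated and given an outward normal.

solid part
  facet normal 0.0000 0.0000 -1.0000
    outer loop
      vertex 24.000 19.000 0.000
      vertex 24.000 0.000 0.000
      vertex 0.000 0.000 0.000
    endloop
  endfacet
  facet normal 0.0000 0.0000 -1.0000
    outer loop
      vertex 0.000 19.000 0.000
      vertex 24.000 19.000 0.000
      vertex 0.000 0.000 0.000
    endloop
  endfacet
  facet normal 0.0000 -1.0000 0.0000
    outer loop
      vertex 0.000 0.000 0.000
      vertex 24.000 0.000 0.000
      vertex 24.000 0.000 8.000
    endloop
  endfacet
  facet normal 0.0000 -1.0000 0.0000
    outer loop
      vertex 0.000 0.000 0.000
      vertex 24.000 0.000 8.000
      vertex 0.000 0.000 8.000
    endloop
  endfacet
  facet normal 0.0000 0.3881 0.9216
    outer loop
      vertex 0.000 0.000 8.000
      vertex 24.000 0.000 8.000
      vertex 24.000 19.000 0.000
    endloop
  endfacet
  facet normal 0.0000 0.3881 0.9216
    outer loop
      vertex 0.000 0.000 8.000
      vertex 24.000 19.000 0.000
      vertex 0.000 19.000 0.000
    endloop
  endfacet
  facet normal -1.0000 0.0000 0.0000
    outer loop
      vertex 0.000 0.000 8.000
      vertex 0.000 19.000 0.000
      vertex 0.000 0.000 0.000
    endloop
  endfacet
  facet normal 1.0000 0.0000 0.0000
    outer loop
      vertex 24.000 0.000 0.000
      vertex 24.000 19.000 0.000
      vertex 24.000 0.000 8.000
    endloop
  endfacet
endsolid part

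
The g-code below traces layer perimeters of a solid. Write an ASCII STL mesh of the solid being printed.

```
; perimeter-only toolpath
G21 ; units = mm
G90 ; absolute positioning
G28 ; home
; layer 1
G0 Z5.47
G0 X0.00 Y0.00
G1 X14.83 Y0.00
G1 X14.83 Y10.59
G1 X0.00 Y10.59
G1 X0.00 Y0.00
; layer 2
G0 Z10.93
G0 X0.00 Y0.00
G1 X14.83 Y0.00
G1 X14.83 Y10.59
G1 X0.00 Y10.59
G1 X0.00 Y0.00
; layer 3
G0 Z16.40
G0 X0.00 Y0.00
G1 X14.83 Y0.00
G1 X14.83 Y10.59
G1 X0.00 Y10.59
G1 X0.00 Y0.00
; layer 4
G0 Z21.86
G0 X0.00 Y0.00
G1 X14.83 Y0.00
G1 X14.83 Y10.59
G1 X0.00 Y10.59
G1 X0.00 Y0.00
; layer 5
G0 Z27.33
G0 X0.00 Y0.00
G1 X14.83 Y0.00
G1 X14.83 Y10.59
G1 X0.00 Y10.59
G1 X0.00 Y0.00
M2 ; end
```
solid part
  facet normal 0.0000 0.0000 -1.0000
    outer loop
      vertex 14.83 10.59 0.00
      vertex 14.83 0.00 0.00
      vertex 0.00 0.00 0.00
    endloop
  endfacet
  facet normal 0.0000 0.0000 -1.0000
    outer loop
      vertex 0.00 10.59 0.00
      vertex 14.83 10.59 0.00
      vertex 0.00 0.00 0.00
    endloop
  endfacet
  facet normal 0.0000 0.0000 1.0000
    outer loop
      vertex 0.00 0.00 27.33
      vertex 14.83 0.00 27.33
      vertex 14.83 10.59 27.33
    endloop
  endfacet
  facet normal 0.0000 0.0000 1.0000
    outer loop
      vertex 0.00 0.00 27.33
      vertex 14.83 10.59 27.33
      vertex 0.00 10.59 27.33
    endloop
  endfacet
  facet normal 0.0000 -1.0000 0.0000
    outer loop
      vertex 0.00 0.00 0.00
      vertex 14.83 0.00 0.00
      vertex 14.83 0.00 27.33
    endloop
  endfacet
  facet normal 0.0000 -1.0000 0.0000
    outer loop
      vertex 0.00 0.00 0.00
      vertex 14.83 0.00 27.33
      vertex 0.00 0.00 27.33
    endloop
  endfacet
  facet normal 0.0000 1.0000 0.0000
    outer loop
      vertex 14.83 10.59 27.33
      vertex 14.83 10.59 0.00
      vertex 0.00 10.59 0.00
    endloop
  endfacet
  facet normal 0.0000 1.0000 0.0000
    outer loop
      vertex 0.00 10.59 27.33
      vertex 14.83 10.59 27.33
      vertex 0.00 10.59 0.00
    endloop
  endfacet
  facet normal -1.0000 0.0000 0.0000
    outer loop
      vertex 0.00 10.59 27.33
      vertex 0.00 10.59 0.00
      vertex 0.00 0.00 0.00
    endloop
  endfacet
  facet normal -1.0000 0.0000 0.0000
    outer loop
      vertex 0.00 0.00 27.33
      vertex 0.00 10.59 27.33
      vertex 0.00 0.00 0.00
    endloop
  endfacet
  facet normal 1.0000 0.0000 0.0000
    outer loop
      vertex 14.83 0.00 0.00
      vertex 14.83 10.59 0.00
      vertex 14.83 10.59 27.33
    endloop
  endfacet
  facet normal 1.0000 0.0000 0.0000
    outer loop
      vertex 14.83 0.00 0.00
      vertex 14.83 10.59 27.33
      vertex 14.83 0.00 27.33
    endloop
  endfacet
endsolid part

The G0 Z moves step by Δz≈5.47 mm. Every layer's G1 loop is the same polygon, so the solid is a straight extrusion of it from z=0 to z≈27.3. Closing with flat bottom and top caps and triangulating gives 12 facets — a rectangular box, roughly 14.8 × 10.6 mm footprint and 27.3 mm tall.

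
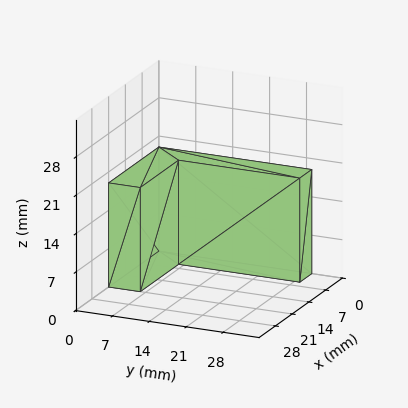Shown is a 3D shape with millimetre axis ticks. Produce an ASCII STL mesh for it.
Reading the render: the shape is an L-shaped prism: outer 21 × 29 mm, arm thicknesses ≈ 6 mm (horizontal) and 5 mm (vertical), extruded 19 mm in z (dimensions read to the nearest mm from the axis ticks). For the STL, each face is triangulated and given an outward normal.

solid part
  facet normal 0.0000 0.0000 -1.0000
    outer loop
      vertex 21.00 6.00 0.00
      vertex 21.00 0.00 0.00
      vertex 0.00 0.00 0.00
    endloop
  endfacet
  facet normal 0.0000 0.0000 -1.0000
    outer loop
      vertex 5.00 6.00 0.00
      vertex 21.00 6.00 0.00
      vertex 0.00 0.00 0.00
    endloop
  endfacet
  facet normal 0.0000 0.0000 -1.0000
    outer loop
      vertex 5.00 29.00 0.00
      vertex 5.00 6.00 0.00
      vertex 0.00 0.00 0.00
    endloop
  endfacet
  facet normal 0.0000 0.0000 -1.0000
    outer loop
      vertex 0.00 29.00 0.00
      vertex 5.00 29.00 0.00
      vertex 0.00 0.00 0.00
    endloop
  endfacet
  facet normal 0.0000 0.0000 1.0000
    outer loop
      vertex 0.00 0.00 19.00
      vertex 21.00 0.00 19.00
      vertex 21.00 6.00 19.00
    endloop
  endfacet
  facet normal 0.0000 0.0000 1.0000
    outer loop
      vertex 0.00 0.00 19.00
      vertex 21.00 6.00 19.00
      vertex 5.00 6.00 19.00
    endloop
  endfacet
  facet normal 0.0000 0.0000 1.0000
    outer loop
      vertex 0.00 0.00 19.00
      vertex 5.00 6.00 19.00
      vertex 5.00 29.00 19.00
    endloop
  endfacet
  facet normal 0.0000 0.0000 1.0000
    outer loop
      vertex 0.00 0.00 19.00
      vertex 5.00 29.00 19.00
      vertex 0.00 29.00 19.00
    endloop
  endfacet
  facet normal 0.0000 -1.0000 0.0000
    outer loop
      vertex 0.00 0.00 0.00
      vertex 21.00 0.00 0.00
      vertex 21.00 0.00 19.00
    endloop
  endfacet
  facet normal 0.0000 -1.0000 0.0000
    outer loop
      vertex 0.00 0.00 0.00
      vertex 21.00 0.00 19.00
      vertex 0.00 0.00 19.00
    endloop
  endfacet
  facet normal 1.0000 0.0000 0.0000
    outer loop
      vertex 21.00 0.00 0.00
      vertex 21.00 6.00 0.00
      vertex 21.00 6.00 19.00
    endloop
  endfacet
  facet normal 1.0000 0.0000 0.0000
    outer loop
      vertex 21.00 0.00 0.00
      vertex 21.00 6.00 19.00
      vertex 21.00 0.00 19.00
    endloop
  endfacet
  facet normal 0.0000 1.0000 0.0000
    outer loop
      vertex 21.00 6.00 0.00
      vertex 5.00 6.00 0.00
      vertex 5.00 6.00 19.00
    endloop
  endfacet
  facet normal 0.0000 1.0000 0.0000
    outer loop
      vertex 21.00 6.00 0.00
      vertex 5.00 6.00 19.00
      vertex 21.00 6.00 19.00
    endloop
  endfacet
  facet normal 1.0000 0.0000 0.0000
    outer loop
      vertex 5.00 6.00 0.00
      vertex 5.00 29.00 0.00
      vertex 5.00 29.00 19.00
    endloop
  endfacet
  facet normal 1.0000 0.0000 0.0000
    outer loop
      vertex 5.00 6.00 0.00
      vertex 5.00 29.00 19.00
      vertex 5.00 6.00 19.00
    endloop
  endfacet
  facet normal 0.0000 1.0000 0.0000
    outer loop
      vertex 5.00 29.00 0.00
      vertex 0.00 29.00 0.00
      vertex 0.00 29.00 19.00
    endloop
  endfacet
  facet normal 0.0000 1.0000 0.0000
    outer loop
      vertex 5.00 29.00 0.00
      vertex 0.00 29.00 19.00
      vertex 5.00 29.00 19.00
    endloop
  endfacet
  facet normal -1.0000 0.0000 0.0000
    outer loop
      vertex 0.00 29.00 0.00
      vertex 0.00 0.00 0.00
      vertex 0.00 0.00 19.00
    endloop
  endfacet
  facet normal -1.0000 0.0000 0.0000
    outer loop
      vertex 0.00 29.00 0.00
      vertex 0.00 0.00 19.00
      vertex 0.00 29.00 19.00
    endloop
  endfacet
endsolid part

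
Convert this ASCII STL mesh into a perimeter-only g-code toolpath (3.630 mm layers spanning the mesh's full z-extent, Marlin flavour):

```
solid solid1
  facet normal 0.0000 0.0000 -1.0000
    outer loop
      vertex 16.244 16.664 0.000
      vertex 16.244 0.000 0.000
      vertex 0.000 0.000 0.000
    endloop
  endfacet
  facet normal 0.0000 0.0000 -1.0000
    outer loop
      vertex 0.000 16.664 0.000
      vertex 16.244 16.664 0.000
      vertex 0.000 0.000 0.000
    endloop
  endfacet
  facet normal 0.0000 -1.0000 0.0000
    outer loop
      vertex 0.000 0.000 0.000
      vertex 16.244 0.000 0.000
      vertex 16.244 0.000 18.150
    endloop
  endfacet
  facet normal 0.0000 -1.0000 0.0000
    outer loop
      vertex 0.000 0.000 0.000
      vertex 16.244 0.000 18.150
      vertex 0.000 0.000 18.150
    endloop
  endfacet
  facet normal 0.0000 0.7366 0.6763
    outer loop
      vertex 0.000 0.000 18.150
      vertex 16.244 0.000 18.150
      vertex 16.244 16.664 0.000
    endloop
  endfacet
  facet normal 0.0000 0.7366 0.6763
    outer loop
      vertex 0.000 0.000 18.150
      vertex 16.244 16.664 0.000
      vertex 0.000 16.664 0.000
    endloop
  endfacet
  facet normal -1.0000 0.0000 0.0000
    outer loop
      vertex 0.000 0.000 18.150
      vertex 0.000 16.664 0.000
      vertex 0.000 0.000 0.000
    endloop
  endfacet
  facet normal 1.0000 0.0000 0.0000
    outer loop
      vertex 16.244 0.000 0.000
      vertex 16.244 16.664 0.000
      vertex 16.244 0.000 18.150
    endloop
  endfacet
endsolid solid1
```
; perimeter-only toolpath
G21 ; units = mm
G90 ; absolute positioning
G28 ; home
; layer 1
G0 Z3.630
G0 X0.000 Y0.000
G1 X16.244 Y0.000
G1 X16.244 Y13.331
G1 X0.000 Y13.331
G1 X0.000 Y0.000
; layer 2
G0 Z7.260
G0 X0.000 Y0.000
G1 X16.244 Y0.000
G1 X16.244 Y9.998
G1 X0.000 Y9.998
G1 X0.000 Y0.000
; layer 3
G0 Z10.890
G0 X0.000 Y0.000
G1 X16.244 Y0.000
G1 X16.244 Y6.666
G1 X0.000 Y6.666
G1 X0.000 Y0.000
; layer 4
G0 Z14.520
G0 X0.000 Y0.000
G1 X16.244 Y0.000
G1 X16.244 Y3.333
G1 X0.000 Y3.333
G1 X0.000 Y0.000
M2 ; end

The solid is a wedge (ramp): 16.2 × 16.7 mm base, rising to 18.1 mm along the y=0 edge and sloping linearly to z=0 at y=16.7. Slicing at Δz = 3.630 mm — 5 equal slices spanning the solid's height, so layer i sits at z = i·h/5 — gives 4 non-empty perimeters. Each is a 4-segment closed polygon; G0 lifts to the layer z and rapids to the start vertex, then G1 traces the edges. The cross-section shrinks linearly with z (the slice at the apex is degenerate and omitted).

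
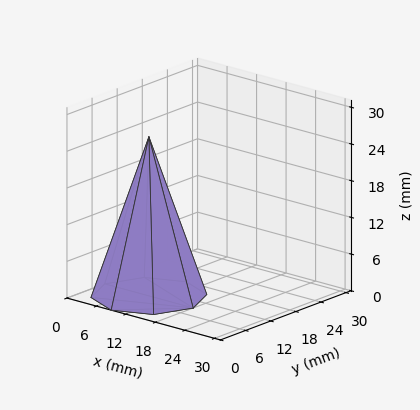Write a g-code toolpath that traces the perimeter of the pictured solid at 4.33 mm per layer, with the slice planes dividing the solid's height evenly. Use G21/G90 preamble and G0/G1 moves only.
Reading the render: the shape is a regular 8-sided pyramid, base circumscribed radius ≈ 9 mm, apex at z ≈ 26 mm (dimensions read to the nearest mm from the axis ticks). For the g-code, the solid's height is divided into equal slices at the stated Δz and each level perimeter traced with G1 moves after a G0 lift.

; perimeter-only toolpath
G21 ; units = mm
G90 ; absolute positioning
G28 ; home
; layer 1
G0 Z4.33
G0 X16.50 Y9.00
G1 X14.30 Y14.30
G1 X9.00 Y16.50
G1 X3.70 Y14.30
G1 X1.50 Y9.00
G1 X3.70 Y3.70
G1 X9.00 Y1.50
G1 X14.30 Y3.70
G1 X16.50 Y9.00
; layer 2
G0 Z8.67
G0 X15.00 Y9.00
G1 X13.24 Y13.24
G1 X9.00 Y15.00
G1 X4.76 Y13.24
G1 X3.00 Y9.00
G1 X4.76 Y4.76
G1 X9.00 Y3.00
G1 X13.24 Y4.76
G1 X15.00 Y9.00
; layer 3
G0 Z13.00
G0 X13.50 Y9.00
G1 X12.18 Y12.18
G1 X9.00 Y13.50
G1 X5.82 Y12.18
G1 X4.50 Y9.00
G1 X5.82 Y5.82
G1 X9.00 Y4.50
G1 X12.18 Y5.82
G1 X13.50 Y9.00
; layer 4
G0 Z17.33
G0 X12.00 Y9.00
G1 X11.12 Y11.12
G1 X9.00 Y12.00
G1 X6.88 Y11.12
G1 X6.00 Y9.00
G1 X6.88 Y6.88
G1 X9.00 Y6.00
G1 X11.12 Y6.88
G1 X12.00 Y9.00
; layer 5
G0 Z21.67
G0 X10.50 Y9.00
G1 X10.06 Y10.06
G1 X9.00 Y10.50
G1 X7.94 Y10.06
G1 X7.50 Y9.00
G1 X7.94 Y7.94
G1 X9.00 Y7.50
G1 X10.06 Y7.94
G1 X10.50 Y9.00
M2 ; end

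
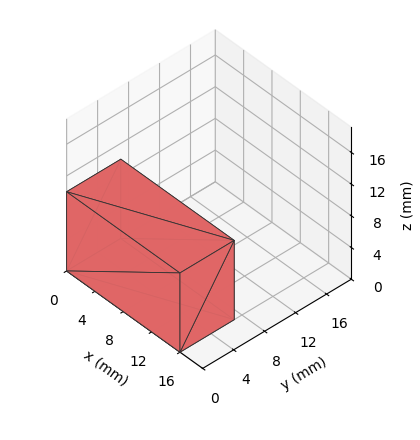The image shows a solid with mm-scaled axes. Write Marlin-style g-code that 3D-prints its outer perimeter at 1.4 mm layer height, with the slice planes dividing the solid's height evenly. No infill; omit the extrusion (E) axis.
Reading the render: the shape is a rectangular box, roughly 16 × 7 mm footprint and 10 mm tall (dimensions read to the nearest mm from the axis ticks). For the g-code, the solid's height is divided into equal slices at the stated Δz and each level perimeter traced with G1 moves after a G0 lift.

; perimeter-only toolpath
G21 ; units = mm
G90 ; absolute positioning
G28 ; home
; layer 1
G0 Z1.4
G0 X0.0 Y0.0
G1 X16.0 Y0.0
G1 X16.0 Y7.0
G1 X0.0 Y7.0
G1 X0.0 Y0.0
; layer 2
G0 Z2.9
G0 X0.0 Y0.0
G1 X16.0 Y0.0
G1 X16.0 Y7.0
G1 X0.0 Y7.0
G1 X0.0 Y0.0
; layer 3
G0 Z4.3
G0 X0.0 Y0.0
G1 X16.0 Y0.0
G1 X16.0 Y7.0
G1 X0.0 Y7.0
G1 X0.0 Y0.0
; layer 4
G0 Z5.7
G0 X0.0 Y0.0
G1 X16.0 Y0.0
G1 X16.0 Y7.0
G1 X0.0 Y7.0
G1 X0.0 Y0.0
; layer 5
G0 Z7.1
G0 X0.0 Y0.0
G1 X16.0 Y0.0
G1 X16.0 Y7.0
G1 X0.0 Y7.0
G1 X0.0 Y0.0
; layer 6
G0 Z8.6
G0 X0.0 Y0.0
G1 X16.0 Y0.0
G1 X16.0 Y7.0
G1 X0.0 Y7.0
G1 X0.0 Y0.0
; layer 7
G0 Z10.0
G0 X0.0 Y0.0
G1 X16.0 Y0.0
G1 X16.0 Y7.0
G1 X0.0 Y7.0
G1 X0.0 Y0.0
M2 ; end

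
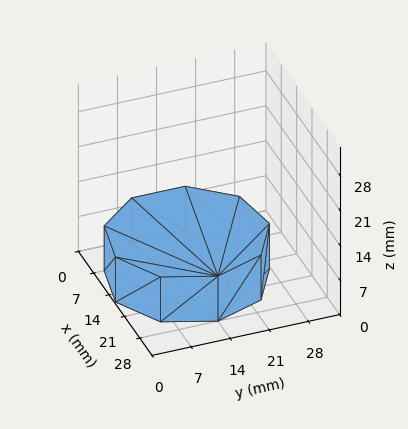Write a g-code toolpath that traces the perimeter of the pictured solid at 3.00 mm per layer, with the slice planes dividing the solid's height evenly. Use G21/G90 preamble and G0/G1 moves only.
Reading the render: the shape is a regular 9-sided prism (a cylinder approximated with 9 flat sides), circumscribed radius ≈ 14 mm, height ≈ 9 mm (dimensions read to the nearest mm from the axis ticks). For the g-code, the solid's height is divided into equal slices at the stated Δz and each level perimeter traced with G1 moves after a G0 lift.

; perimeter-only toolpath
G21 ; units = mm
G90 ; absolute positioning
G28 ; home
; layer 1
G0 Z3.00
G0 X28.00 Y14.00
G1 X24.72 Y23.00
G1 X16.43 Y27.79
G1 X7.00 Y26.12
G1 X0.84 Y18.79
G1 X0.84 Y9.21
G1 X7.00 Y1.88
G1 X16.43 Y0.21
G1 X24.72 Y5.00
G1 X28.00 Y14.00
; layer 2
G0 Z6.00
G0 X28.00 Y14.00
G1 X24.72 Y23.00
G1 X16.43 Y27.79
G1 X7.00 Y26.12
G1 X0.84 Y18.79
G1 X0.84 Y9.21
G1 X7.00 Y1.88
G1 X16.43 Y0.21
G1 X24.72 Y5.00
G1 X28.00 Y14.00
; layer 3
G0 Z9.00
G0 X28.00 Y14.00
G1 X24.72 Y23.00
G1 X16.43 Y27.79
G1 X7.00 Y26.12
G1 X0.84 Y18.79
G1 X0.84 Y9.21
G1 X7.00 Y1.88
G1 X16.43 Y0.21
G1 X24.72 Y5.00
G1 X28.00 Y14.00
M2 ; end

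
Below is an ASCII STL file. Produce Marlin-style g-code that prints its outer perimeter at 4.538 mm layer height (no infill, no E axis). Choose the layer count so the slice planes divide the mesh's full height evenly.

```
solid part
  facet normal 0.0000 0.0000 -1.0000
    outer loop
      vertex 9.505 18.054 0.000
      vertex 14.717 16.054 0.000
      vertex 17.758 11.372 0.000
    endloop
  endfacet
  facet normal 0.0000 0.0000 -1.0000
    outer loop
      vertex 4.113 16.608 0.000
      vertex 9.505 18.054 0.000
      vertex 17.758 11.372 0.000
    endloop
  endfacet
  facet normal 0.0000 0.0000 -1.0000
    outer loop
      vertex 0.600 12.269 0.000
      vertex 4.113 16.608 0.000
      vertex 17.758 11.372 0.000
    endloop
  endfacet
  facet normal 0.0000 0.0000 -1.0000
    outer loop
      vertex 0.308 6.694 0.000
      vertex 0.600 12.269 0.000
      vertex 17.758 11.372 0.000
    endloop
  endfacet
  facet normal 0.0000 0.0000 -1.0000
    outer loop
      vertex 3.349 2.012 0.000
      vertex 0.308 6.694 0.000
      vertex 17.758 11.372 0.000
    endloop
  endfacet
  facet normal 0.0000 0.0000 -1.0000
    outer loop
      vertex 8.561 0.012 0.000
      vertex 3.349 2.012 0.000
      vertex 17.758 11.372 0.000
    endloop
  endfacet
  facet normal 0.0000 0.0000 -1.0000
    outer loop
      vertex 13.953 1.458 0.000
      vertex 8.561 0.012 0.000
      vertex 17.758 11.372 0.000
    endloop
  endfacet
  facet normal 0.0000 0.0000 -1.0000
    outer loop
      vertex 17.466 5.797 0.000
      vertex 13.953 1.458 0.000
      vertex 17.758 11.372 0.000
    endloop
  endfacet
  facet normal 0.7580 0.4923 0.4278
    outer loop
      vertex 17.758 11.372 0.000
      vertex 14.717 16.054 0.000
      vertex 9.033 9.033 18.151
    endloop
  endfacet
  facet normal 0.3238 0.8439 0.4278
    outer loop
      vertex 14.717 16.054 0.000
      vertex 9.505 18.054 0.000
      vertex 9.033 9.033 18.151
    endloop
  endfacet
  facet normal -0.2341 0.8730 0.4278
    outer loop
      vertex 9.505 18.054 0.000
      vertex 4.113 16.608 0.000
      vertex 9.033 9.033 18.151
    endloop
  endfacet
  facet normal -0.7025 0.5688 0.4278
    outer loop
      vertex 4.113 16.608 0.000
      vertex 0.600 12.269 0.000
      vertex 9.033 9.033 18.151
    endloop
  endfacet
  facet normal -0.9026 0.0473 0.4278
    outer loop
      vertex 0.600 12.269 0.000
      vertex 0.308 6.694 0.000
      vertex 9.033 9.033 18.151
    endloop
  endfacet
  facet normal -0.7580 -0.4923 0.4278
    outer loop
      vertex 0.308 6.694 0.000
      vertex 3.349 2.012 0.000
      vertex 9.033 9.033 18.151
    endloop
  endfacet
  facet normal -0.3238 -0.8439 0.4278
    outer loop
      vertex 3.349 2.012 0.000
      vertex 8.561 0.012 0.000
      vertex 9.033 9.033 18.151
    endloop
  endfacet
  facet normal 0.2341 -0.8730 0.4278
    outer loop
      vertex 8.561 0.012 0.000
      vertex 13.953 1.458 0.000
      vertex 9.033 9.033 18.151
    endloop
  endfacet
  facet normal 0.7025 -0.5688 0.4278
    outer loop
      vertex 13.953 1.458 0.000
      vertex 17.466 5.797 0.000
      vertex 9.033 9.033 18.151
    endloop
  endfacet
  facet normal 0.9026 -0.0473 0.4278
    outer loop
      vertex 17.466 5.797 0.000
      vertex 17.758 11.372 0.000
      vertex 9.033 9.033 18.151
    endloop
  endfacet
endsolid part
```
; perimeter-only toolpath
G21 ; units = mm
G90 ; absolute positioning
G28 ; home
; layer 1
G0 Z4.538
G0 X15.577 Y10.787
G1 X13.296 Y14.299
G1 X9.387 Y15.799
G1 X5.343 Y14.714
G1 X2.708 Y11.460
G1 X2.489 Y7.279
G1 X4.770 Y3.767
G1 X8.679 Y2.267
G1 X12.723 Y3.352
G1 X15.358 Y6.606
G1 X15.577 Y10.787
; layer 2
G0 Z9.075
G0 X13.395 Y10.203
G1 X11.875 Y12.543
G1 X9.269 Y13.543
G1 X6.573 Y12.820
G1 X4.816 Y10.651
G1 X4.670 Y7.864
G1 X6.191 Y5.522
G1 X8.797 Y4.522
G1 X11.493 Y5.245
G1 X13.250 Y7.415
G1 X13.395 Y10.203
; layer 3
G0 Z13.613
G0 X11.214 Y9.618
G1 X10.454 Y10.788
G1 X9.151 Y11.288
G1 X7.803 Y10.927
G1 X6.925 Y9.842
G1 X6.852 Y8.448
G1 X7.612 Y7.278
G1 X8.915 Y6.778
G1 X10.263 Y7.139
G1 X11.141 Y8.224
G1 X11.214 Y9.618
M2 ; end

The solid is a regular 10-sided pyramid, base circumscribed radius ≈ 9.03 mm, apex at z ≈ 18.2 mm. Slicing at Δz = 4.538 mm — 4 equal slices spanning the solid's height, so layer i sits at z = i·h/4 — gives 3 non-empty perimeters. Each is a 10-segment closed polygon; G0 lifts to the layer z and rapids to the start vertex, then G1 traces the edges. The cross-section shrinks linearly with z (the slice at the apex is degenerate and omitted).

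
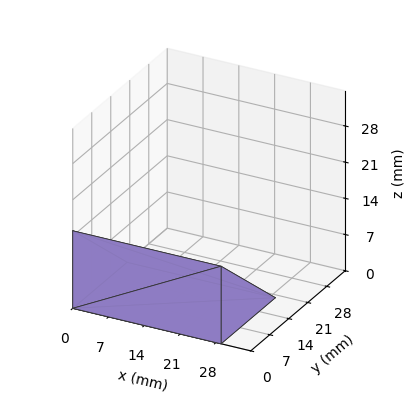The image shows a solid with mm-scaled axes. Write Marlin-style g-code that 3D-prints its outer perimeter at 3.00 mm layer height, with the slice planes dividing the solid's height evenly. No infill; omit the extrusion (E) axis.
Reading the render: the shape is a wedge (ramp): 29 × 20 mm base, rising to 15 mm along the y=0 edge and sloping linearly to z=0 at y=20 (dimensions read to the nearest mm from the axis ticks). For the g-code, the solid's height is divided into equal slices at the stated Δz and each level perimeter traced with G1 moves after a G0 lift.

; perimeter-only toolpath
G21 ; units = mm
G90 ; absolute positioning
G28 ; home
; layer 1
G0 Z3.00
G0 X0.00 Y0.00
G1 X29.00 Y0.00
G1 X29.00 Y16.00
G1 X0.00 Y16.00
G1 X0.00 Y0.00
; layer 2
G0 Z6.00
G0 X0.00 Y0.00
G1 X29.00 Y0.00
G1 X29.00 Y12.00
G1 X0.00 Y12.00
G1 X0.00 Y0.00
; layer 3
G0 Z9.00
G0 X0.00 Y0.00
G1 X29.00 Y0.00
G1 X29.00 Y8.00
G1 X0.00 Y8.00
G1 X0.00 Y0.00
; layer 4
G0 Z12.00
G0 X0.00 Y0.00
G1 X29.00 Y0.00
G1 X29.00 Y4.00
G1 X0.00 Y4.00
G1 X0.00 Y0.00
M2 ; end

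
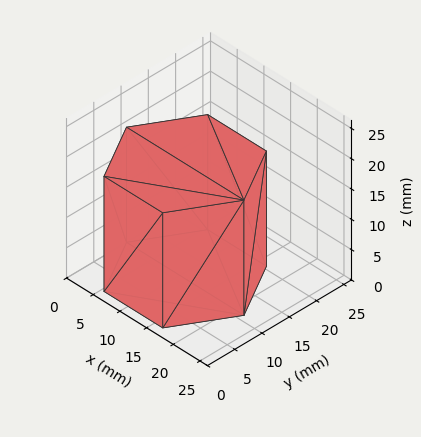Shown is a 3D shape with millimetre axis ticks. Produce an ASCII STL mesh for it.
Reading the render: the shape is a regular 6-sided prism (a cylinder approximated with 6 flat sides), circumscribed radius ≈ 11 mm, height ≈ 19 mm (dimensions read to the nearest mm from the axis ticks). For the STL, each face is triangulated and given an outward normal.

solid part
  facet normal 0.0000 0.0000 -1.0000
    outer loop
      vertex 5.5 20.5 0.0
      vertex 16.5 20.5 0.0
      vertex 22.0 11.0 0.0
    endloop
  endfacet
  facet normal 0.0000 0.0000 -1.0000
    outer loop
      vertex 0.0 11.0 0.0
      vertex 5.5 20.5 0.0
      vertex 22.0 11.0 0.0
    endloop
  endfacet
  facet normal 0.0000 0.0000 -1.0000
    outer loop
      vertex 5.5 1.5 0.0
      vertex 0.0 11.0 0.0
      vertex 22.0 11.0 0.0
    endloop
  endfacet
  facet normal 0.0000 0.0000 -1.0000
    outer loop
      vertex 16.5 1.5 0.0
      vertex 5.5 1.5 0.0
      vertex 22.0 11.0 0.0
    endloop
  endfacet
  facet normal 0.0000 0.0000 1.0000
    outer loop
      vertex 22.0 11.0 19.0
      vertex 16.5 20.5 19.0
      vertex 5.5 20.5 19.0
    endloop
  endfacet
  facet normal 0.0000 0.0000 1.0000
    outer loop
      vertex 22.0 11.0 19.0
      vertex 5.5 20.5 19.0
      vertex 0.0 11.0 19.0
    endloop
  endfacet
  facet normal 0.0000 0.0000 1.0000
    outer loop
      vertex 22.0 11.0 19.0
      vertex 0.0 11.0 19.0
      vertex 5.5 1.5 19.0
    endloop
  endfacet
  facet normal 0.0000 0.0000 1.0000
    outer loop
      vertex 22.0 11.0 19.0
      vertex 5.5 1.5 19.0
      vertex 16.5 1.5 19.0
    endloop
  endfacet
  facet normal 0.8654 0.5010 0.0000
    outer loop
      vertex 22.0 11.0 0.0
      vertex 16.5 20.5 0.0
      vertex 16.5 20.5 19.0
    endloop
  endfacet
  facet normal 0.8654 0.5010 0.0000
    outer loop
      vertex 22.0 11.0 0.0
      vertex 16.5 20.5 19.0
      vertex 22.0 11.0 19.0
    endloop
  endfacet
  facet normal 0.0000 1.0000 0.0000
    outer loop
      vertex 16.5 20.5 0.0
      vertex 5.5 20.5 0.0
      vertex 5.5 20.5 19.0
    endloop
  endfacet
  facet normal 0.0000 1.0000 0.0000
    outer loop
      vertex 16.5 20.5 0.0
      vertex 5.5 20.5 19.0
      vertex 16.5 20.5 19.0
    endloop
  endfacet
  facet normal -0.8654 0.5010 0.0000
    outer loop
      vertex 5.5 20.5 0.0
      vertex 0.0 11.0 0.0
      vertex 0.0 11.0 19.0
    endloop
  endfacet
  facet normal -0.8654 0.5010 0.0000
    outer loop
      vertex 5.5 20.5 0.0
      vertex 0.0 11.0 19.0
      vertex 5.5 20.5 19.0
    endloop
  endfacet
  facet normal -0.8654 -0.5010 0.0000
    outer loop
      vertex 0.0 11.0 0.0
      vertex 5.5 1.5 0.0
      vertex 5.5 1.5 19.0
    endloop
  endfacet
  facet normal -0.8654 -0.5010 0.0000
    outer loop
      vertex 0.0 11.0 0.0
      vertex 5.5 1.5 19.0
      vertex 0.0 11.0 19.0
    endloop
  endfacet
  facet normal 0.0000 -1.0000 0.0000
    outer loop
      vertex 5.5 1.5 0.0
      vertex 16.5 1.5 0.0
      vertex 16.5 1.5 19.0
    endloop
  endfacet
  facet normal 0.0000 -1.0000 0.0000
    outer loop
      vertex 5.5 1.5 0.0
      vertex 16.5 1.5 19.0
      vertex 5.5 1.5 19.0
    endloop
  endfacet
  facet normal 0.8654 -0.5010 0.0000
    outer loop
      vertex 16.5 1.5 0.0
      vertex 22.0 11.0 0.0
      vertex 22.0 11.0 19.0
    endloop
  endfacet
  facet normal 0.8654 -0.5010 0.0000
    outer loop
      vertex 16.5 1.5 0.0
      vertex 22.0 11.0 19.0
      vertex 16.5 1.5 19.0
    endloop
  endfacet
endsolid part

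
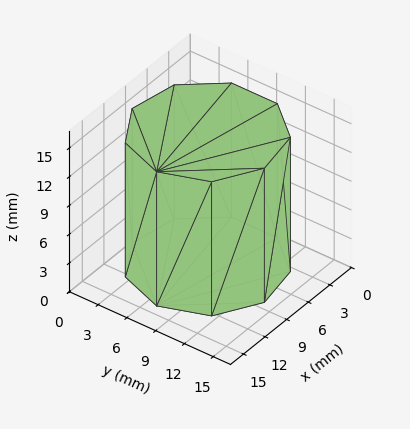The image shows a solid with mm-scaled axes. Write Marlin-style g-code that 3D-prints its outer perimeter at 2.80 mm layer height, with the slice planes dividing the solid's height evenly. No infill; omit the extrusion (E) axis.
Reading the render: the shape is a regular 9-sided prism (a cylinder approximated with 9 flat sides), circumscribed radius ≈ 7 mm, height ≈ 14 mm (dimensions read to the nearest mm from the axis ticks). For the g-code, the solid's height is divided into equal slices at the stated Δz and each level perimeter traced with G1 moves after a G0 lift.

; perimeter-only toolpath
G21 ; units = mm
G90 ; absolute positioning
G28 ; home
; layer 1
G0 Z2.80
G0 X14.00 Y7.00
G1 X12.36 Y11.50
G1 X8.22 Y13.89
G1 X3.50 Y13.06
G1 X0.42 Y9.39
G1 X0.42 Y4.61
G1 X3.50 Y0.94
G1 X8.22 Y0.11
G1 X12.36 Y2.50
G1 X14.00 Y7.00
; layer 2
G0 Z5.60
G0 X14.00 Y7.00
G1 X12.36 Y11.50
G1 X8.22 Y13.89
G1 X3.50 Y13.06
G1 X0.42 Y9.39
G1 X0.42 Y4.61
G1 X3.50 Y0.94
G1 X8.22 Y0.11
G1 X12.36 Y2.50
G1 X14.00 Y7.00
; layer 3
G0 Z8.40
G0 X14.00 Y7.00
G1 X12.36 Y11.50
G1 X8.22 Y13.89
G1 X3.50 Y13.06
G1 X0.42 Y9.39
G1 X0.42 Y4.61
G1 X3.50 Y0.94
G1 X8.22 Y0.11
G1 X12.36 Y2.50
G1 X14.00 Y7.00
; layer 4
G0 Z11.20
G0 X14.00 Y7.00
G1 X12.36 Y11.50
G1 X8.22 Y13.89
G1 X3.50 Y13.06
G1 X0.42 Y9.39
G1 X0.42 Y4.61
G1 X3.50 Y0.94
G1 X8.22 Y0.11
G1 X12.36 Y2.50
G1 X14.00 Y7.00
; layer 5
G0 Z14.00
G0 X14.00 Y7.00
G1 X12.36 Y11.50
G1 X8.22 Y13.89
G1 X3.50 Y13.06
G1 X0.42 Y9.39
G1 X0.42 Y4.61
G1 X3.50 Y0.94
G1 X8.22 Y0.11
G1 X12.36 Y2.50
G1 X14.00 Y7.00
M2 ; end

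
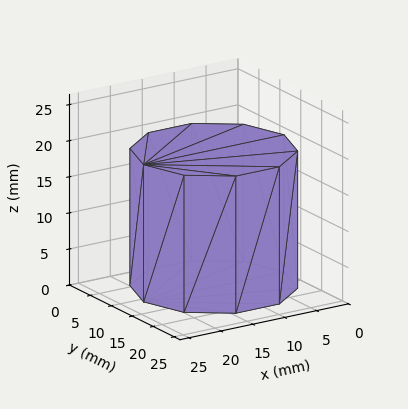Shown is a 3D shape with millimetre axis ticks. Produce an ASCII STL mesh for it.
Reading the render: the shape is a regular 10-sided prism (a cylinder approximated with 10 flat sides), circumscribed radius ≈ 11 mm, height ≈ 19 mm (dimensions read to the nearest mm from the axis ticks). For the STL, each face is triangulated and given an outward normal.

solid part
  facet normal 0.0000 0.0000 -1.0000
    outer loop
      vertex 14.399 21.462 0.000
      vertex 19.899 17.466 0.000
      vertex 22.000 11.000 0.000
    endloop
  endfacet
  facet normal 0.0000 0.0000 -1.0000
    outer loop
      vertex 7.601 21.462 0.000
      vertex 14.399 21.462 0.000
      vertex 22.000 11.000 0.000
    endloop
  endfacet
  facet normal 0.0000 0.0000 -1.0000
    outer loop
      vertex 2.101 17.466 0.000
      vertex 7.601 21.462 0.000
      vertex 22.000 11.000 0.000
    endloop
  endfacet
  facet normal 0.0000 0.0000 -1.0000
    outer loop
      vertex 0.000 11.000 0.000
      vertex 2.101 17.466 0.000
      vertex 22.000 11.000 0.000
    endloop
  endfacet
  facet normal 0.0000 0.0000 -1.0000
    outer loop
      vertex 2.101 4.534 0.000
      vertex 0.000 11.000 0.000
      vertex 22.000 11.000 0.000
    endloop
  endfacet
  facet normal 0.0000 0.0000 -1.0000
    outer loop
      vertex 7.601 0.538 0.000
      vertex 2.101 4.534 0.000
      vertex 22.000 11.000 0.000
    endloop
  endfacet
  facet normal 0.0000 0.0000 -1.0000
    outer loop
      vertex 14.399 0.538 0.000
      vertex 7.601 0.538 0.000
      vertex 22.000 11.000 0.000
    endloop
  endfacet
  facet normal 0.0000 0.0000 -1.0000
    outer loop
      vertex 19.899 4.534 0.000
      vertex 14.399 0.538 0.000
      vertex 22.000 11.000 0.000
    endloop
  endfacet
  facet normal 0.0000 0.0000 1.0000
    outer loop
      vertex 22.000 11.000 19.000
      vertex 19.899 17.466 19.000
      vertex 14.399 21.462 19.000
    endloop
  endfacet
  facet normal 0.0000 0.0000 1.0000
    outer loop
      vertex 22.000 11.000 19.000
      vertex 14.399 21.462 19.000
      vertex 7.601 21.462 19.000
    endloop
  endfacet
  facet normal 0.0000 0.0000 1.0000
    outer loop
      vertex 22.000 11.000 19.000
      vertex 7.601 21.462 19.000
      vertex 2.101 17.466 19.000
    endloop
  endfacet
  facet normal 0.0000 0.0000 1.0000
    outer loop
      vertex 22.000 11.000 19.000
      vertex 2.101 17.466 19.000
      vertex 0.000 11.000 19.000
    endloop
  endfacet
  facet normal 0.0000 0.0000 1.0000
    outer loop
      vertex 22.000 11.000 19.000
      vertex 0.000 11.000 19.000
      vertex 2.101 4.534 19.000
    endloop
  endfacet
  facet normal 0.0000 0.0000 1.0000
    outer loop
      vertex 22.000 11.000 19.000
      vertex 2.101 4.534 19.000
      vertex 7.601 0.538 19.000
    endloop
  endfacet
  facet normal 0.0000 0.0000 1.0000
    outer loop
      vertex 22.000 11.000 19.000
      vertex 7.601 0.538 19.000
      vertex 14.399 0.538 19.000
    endloop
  endfacet
  facet normal 0.0000 0.0000 1.0000
    outer loop
      vertex 22.000 11.000 19.000
      vertex 14.399 0.538 19.000
      vertex 19.899 4.534 19.000
    endloop
  endfacet
  facet normal 0.9511 0.3090 0.0000
    outer loop
      vertex 22.000 11.000 0.000
      vertex 19.899 17.466 0.000
      vertex 19.899 17.466 19.000
    endloop
  endfacet
  facet normal 0.9511 0.3090 0.0000
    outer loop
      vertex 22.000 11.000 0.000
      vertex 19.899 17.466 19.000
      vertex 22.000 11.000 19.000
    endloop
  endfacet
  facet normal 0.5878 0.8090 0.0000
    outer loop
      vertex 19.899 17.466 0.000
      vertex 14.399 21.462 0.000
      vertex 14.399 21.462 19.000
    endloop
  endfacet
  facet normal 0.5878 0.8090 0.0000
    outer loop
      vertex 19.899 17.466 0.000
      vertex 14.399 21.462 19.000
      vertex 19.899 17.466 19.000
    endloop
  endfacet
  facet normal 0.0000 1.0000 0.0000
    outer loop
      vertex 14.399 21.462 0.000
      vertex 7.601 21.462 0.000
      vertex 7.601 21.462 19.000
    endloop
  endfacet
  facet normal 0.0000 1.0000 0.0000
    outer loop
      vertex 14.399 21.462 0.000
      vertex 7.601 21.462 19.000
      vertex 14.399 21.462 19.000
    endloop
  endfacet
  facet normal -0.5878 0.8090 0.0000
    outer loop
      vertex 7.601 21.462 0.000
      vertex 2.101 17.466 0.000
      vertex 2.101 17.466 19.000
    endloop
  endfacet
  facet normal -0.5878 0.8090 0.0000
    outer loop
      vertex 7.601 21.462 0.000
      vertex 2.101 17.466 19.000
      vertex 7.601 21.462 19.000
    endloop
  endfacet
  facet normal -0.9511 0.3090 0.0000
    outer loop
      vertex 2.101 17.466 0.000
      vertex 0.000 11.000 0.000
      vertex 0.000 11.000 19.000
    endloop
  endfacet
  facet normal -0.9511 0.3090 0.0000
    outer loop
      vertex 2.101 17.466 0.000
      vertex 0.000 11.000 19.000
      vertex 2.101 17.466 19.000
    endloop
  endfacet
  facet normal -0.9511 -0.3090 0.0000
    outer loop
      vertex 0.000 11.000 0.000
      vertex 2.101 4.534 0.000
      vertex 2.101 4.534 19.000
    endloop
  endfacet
  facet normal -0.9511 -0.3090 0.0000
    outer loop
      vertex 0.000 11.000 0.000
      vertex 2.101 4.534 19.000
      vertex 0.000 11.000 19.000
    endloop
  endfacet
  facet normal -0.5878 -0.8090 0.0000
    outer loop
      vertex 2.101 4.534 0.000
      vertex 7.601 0.538 0.000
      vertex 7.601 0.538 19.000
    endloop
  endfacet
  facet normal -0.5878 -0.8090 0.0000
    outer loop
      vertex 2.101 4.534 0.000
      vertex 7.601 0.538 19.000
      vertex 2.101 4.534 19.000
    endloop
  endfacet
  facet normal 0.0000 -1.0000 0.0000
    outer loop
      vertex 7.601 0.538 0.000
      vertex 14.399 0.538 0.000
      vertex 14.399 0.538 19.000
    endloop
  endfacet
  facet normal 0.0000 -1.0000 0.0000
    outer loop
      vertex 7.601 0.538 0.000
      vertex 14.399 0.538 19.000
      vertex 7.601 0.538 19.000
    endloop
  endfacet
  facet normal 0.5878 -0.8090 0.0000
    outer loop
      vertex 14.399 0.538 0.000
      vertex 19.899 4.534 0.000
      vertex 19.899 4.534 19.000
    endloop
  endfacet
  facet normal 0.5878 -0.8090 0.0000
    outer loop
      vertex 14.399 0.538 0.000
      vertex 19.899 4.534 19.000
      vertex 14.399 0.538 19.000
    endloop
  endfacet
  facet normal 0.9511 -0.3090 0.0000
    outer loop
      vertex 19.899 4.534 0.000
      vertex 22.000 11.000 0.000
      vertex 22.000 11.000 19.000
    endloop
  endfacet
  facet normal 0.9511 -0.3090 0.0000
    outer loop
      vertex 19.899 4.534 0.000
      vertex 22.000 11.000 19.000
      vertex 19.899 4.534 19.000
    endloop
  endfacet
endsolid part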